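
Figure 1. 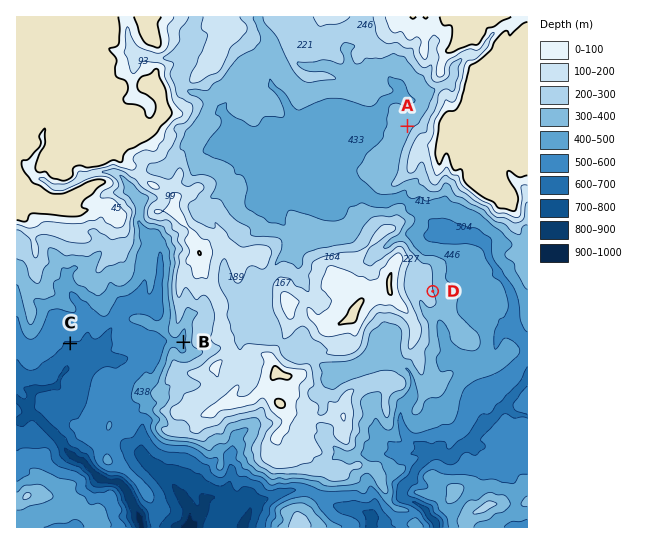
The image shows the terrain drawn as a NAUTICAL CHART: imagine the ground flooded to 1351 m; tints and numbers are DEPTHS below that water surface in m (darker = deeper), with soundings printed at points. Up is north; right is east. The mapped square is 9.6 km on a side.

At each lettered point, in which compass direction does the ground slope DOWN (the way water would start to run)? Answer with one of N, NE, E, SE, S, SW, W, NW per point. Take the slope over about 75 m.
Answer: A NW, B W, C S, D E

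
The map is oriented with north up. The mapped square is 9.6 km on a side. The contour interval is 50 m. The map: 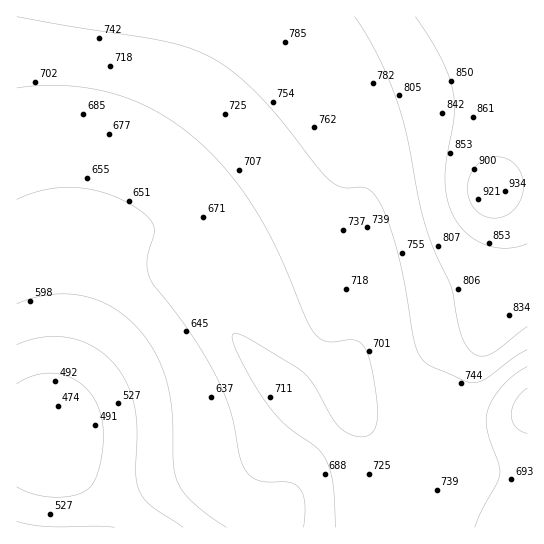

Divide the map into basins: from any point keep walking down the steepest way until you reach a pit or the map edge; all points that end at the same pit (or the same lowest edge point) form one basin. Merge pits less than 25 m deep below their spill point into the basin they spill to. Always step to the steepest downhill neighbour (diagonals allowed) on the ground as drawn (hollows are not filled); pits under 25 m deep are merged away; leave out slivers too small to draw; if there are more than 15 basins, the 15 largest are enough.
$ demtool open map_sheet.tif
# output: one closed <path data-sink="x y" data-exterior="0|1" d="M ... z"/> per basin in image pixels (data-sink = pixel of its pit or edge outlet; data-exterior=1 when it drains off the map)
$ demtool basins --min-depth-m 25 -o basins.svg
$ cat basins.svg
<path data-sink="51 441" data-exterior="0" d="M527 16l-511 1 1 511 422-1 22-69 7-68 5-25 26-68 6-31 0-32-12-44 16-5 19-2z"/><path data-sink="527 410" data-exterior="1" d="M527 184l-18 1-16 5 12 44 0 32-6 31-26 68-5 25-7 68-22 65 0 5 89-1z"/>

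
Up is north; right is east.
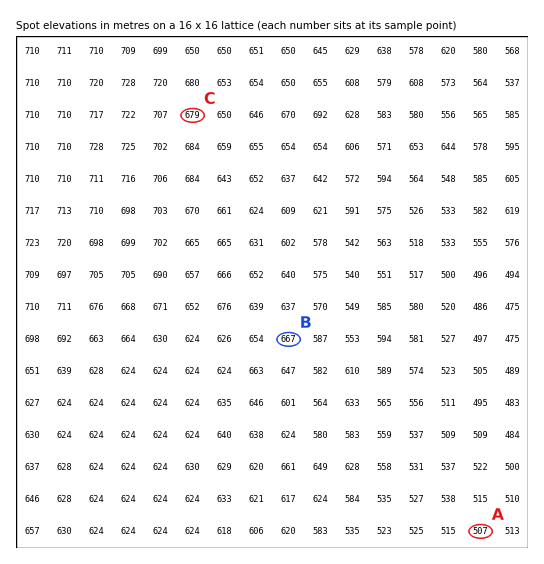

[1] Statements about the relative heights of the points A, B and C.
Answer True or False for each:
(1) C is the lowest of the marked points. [False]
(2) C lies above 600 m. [True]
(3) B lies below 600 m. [False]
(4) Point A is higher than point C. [False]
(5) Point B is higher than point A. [True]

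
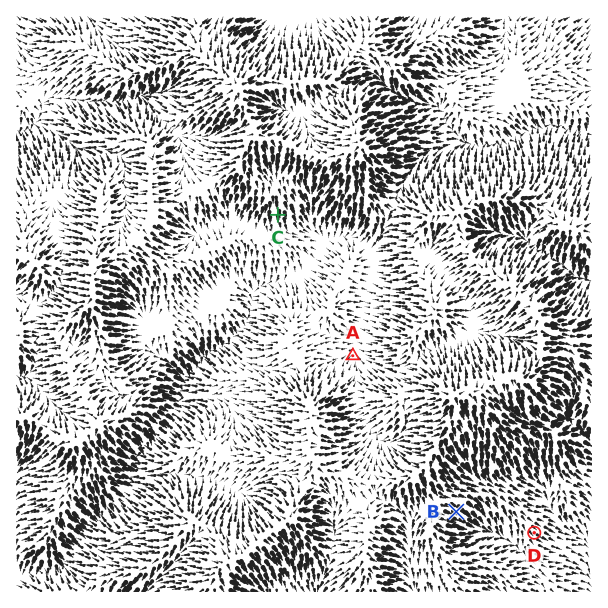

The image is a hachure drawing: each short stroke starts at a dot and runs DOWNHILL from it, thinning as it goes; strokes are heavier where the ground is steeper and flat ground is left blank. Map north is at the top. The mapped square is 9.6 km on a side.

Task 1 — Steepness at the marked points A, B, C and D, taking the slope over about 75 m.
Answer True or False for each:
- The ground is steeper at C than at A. True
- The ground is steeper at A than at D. False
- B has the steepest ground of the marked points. True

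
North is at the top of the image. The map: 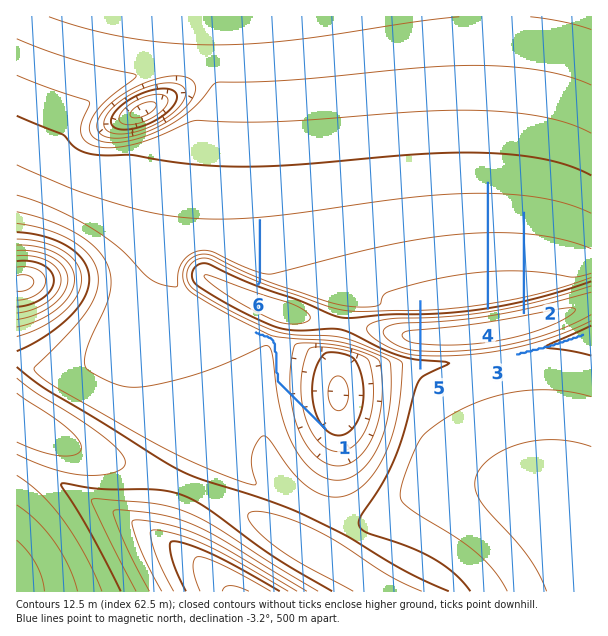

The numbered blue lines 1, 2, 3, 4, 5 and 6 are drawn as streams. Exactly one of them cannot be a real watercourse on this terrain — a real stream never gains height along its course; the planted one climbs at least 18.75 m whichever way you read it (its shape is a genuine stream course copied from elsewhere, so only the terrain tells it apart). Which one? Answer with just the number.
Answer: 5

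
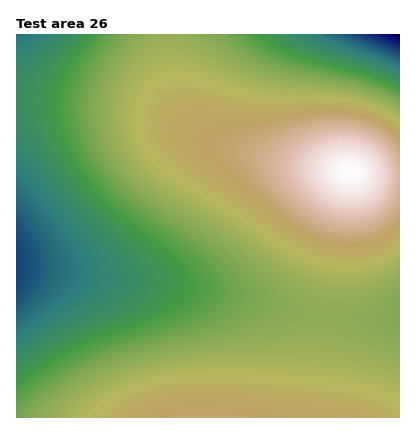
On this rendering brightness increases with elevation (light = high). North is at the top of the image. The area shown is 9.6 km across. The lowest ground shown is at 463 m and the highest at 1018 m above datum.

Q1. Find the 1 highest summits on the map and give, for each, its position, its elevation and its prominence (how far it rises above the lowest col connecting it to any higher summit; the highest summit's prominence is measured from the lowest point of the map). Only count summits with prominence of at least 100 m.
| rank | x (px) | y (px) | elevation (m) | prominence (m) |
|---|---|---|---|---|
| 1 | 350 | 172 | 1018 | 555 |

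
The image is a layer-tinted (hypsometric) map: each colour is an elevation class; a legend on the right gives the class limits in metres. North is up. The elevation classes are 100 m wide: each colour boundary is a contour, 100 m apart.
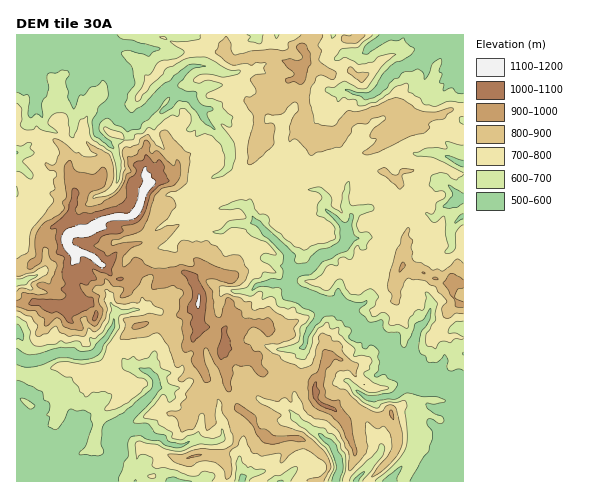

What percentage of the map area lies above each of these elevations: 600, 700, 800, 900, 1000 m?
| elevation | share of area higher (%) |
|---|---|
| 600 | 82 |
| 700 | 64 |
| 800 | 32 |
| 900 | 12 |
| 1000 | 4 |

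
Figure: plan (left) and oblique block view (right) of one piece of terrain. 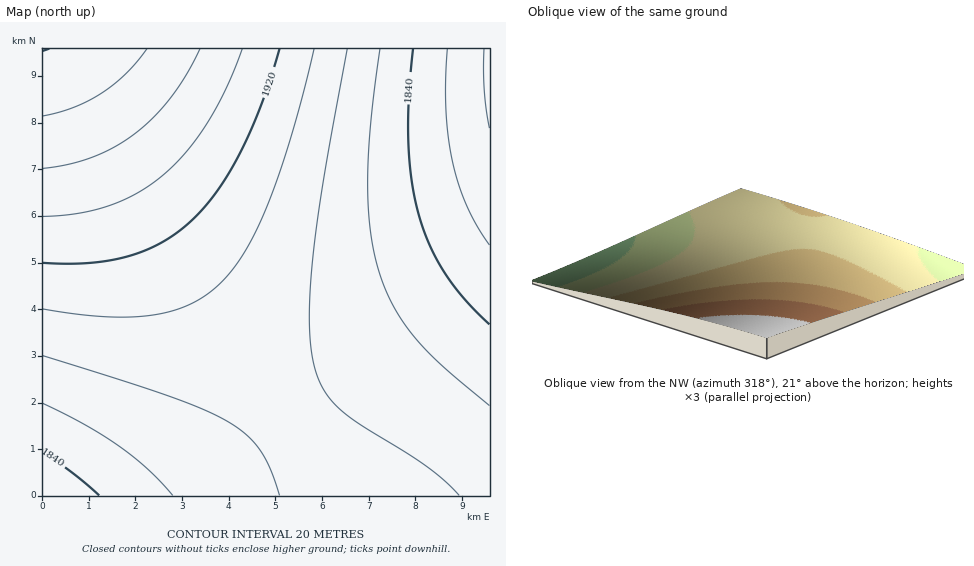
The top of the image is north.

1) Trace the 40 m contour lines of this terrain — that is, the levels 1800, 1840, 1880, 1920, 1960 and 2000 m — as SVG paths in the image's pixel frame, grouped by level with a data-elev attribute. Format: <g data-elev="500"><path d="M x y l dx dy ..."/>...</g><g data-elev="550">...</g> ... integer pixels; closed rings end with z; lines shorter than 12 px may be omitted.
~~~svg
<g data-elev="1800"><path d="M489 128l-5-37 0-42"/></g><g data-elev="1840"><path d="M43 452l30 21 26 22"/><path d="M489 324l-25-26-19-25-16-28-10-31-7-34-4-38 1-43 4-50"/></g><g data-elev="1880"><path d="M459 495l-15-15-18-14-66-42-20-15-16-19-10-24-3-21-2-25 4-64 11-80 23-127"/><path d="M43 356l126 40 35 14 24 12 18 13 14 15 10 19 10 26"/></g><g data-elev="1920"><path d="M43 263l45 0 39-6 17-6 16-8 16-9 14-12 26-29 23-38 22-49 19-57"/></g><g data-elev="1960"><path d="M43 168l25-4 25-7 22-10 20-13 18-17 18-20 16-23 13-25"/></g>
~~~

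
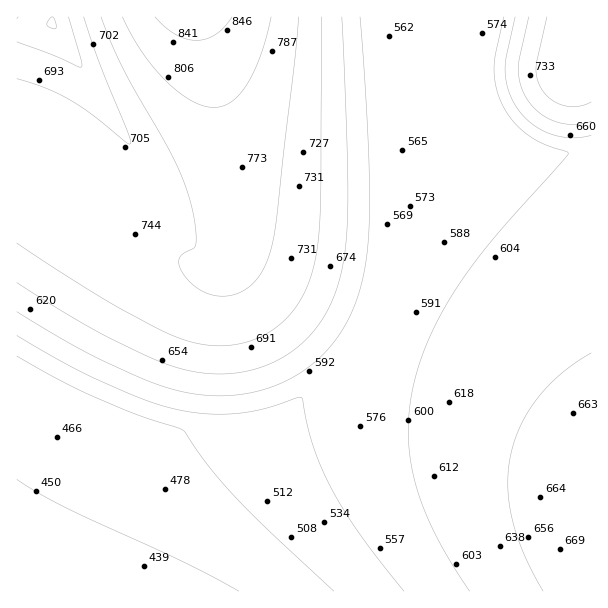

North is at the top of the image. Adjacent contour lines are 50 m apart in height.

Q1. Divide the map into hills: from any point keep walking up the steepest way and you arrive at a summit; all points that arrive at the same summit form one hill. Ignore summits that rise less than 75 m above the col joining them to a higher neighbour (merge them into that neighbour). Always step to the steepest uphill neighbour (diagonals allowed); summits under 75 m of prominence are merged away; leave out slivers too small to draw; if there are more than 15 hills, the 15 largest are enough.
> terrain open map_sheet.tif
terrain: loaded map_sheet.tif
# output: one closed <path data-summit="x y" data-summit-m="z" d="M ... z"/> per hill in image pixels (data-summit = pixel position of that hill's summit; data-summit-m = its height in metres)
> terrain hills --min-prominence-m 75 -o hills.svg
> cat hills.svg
<path data-summit="192 17" data-summit-m="869" d="M387 16l-371 1 1 575 99 0 4-17 13-38 13-25 16-21 27-28 23-17 69-32 28-20 27-26 18-26 12-24 8-25 11-56 3-87-6-109 6-18z"/><path data-summit="591 522" data-summit-m="683" d="M398 92l-13 1 3 89-6 78-14 51-14 31-18 26-27 26-28 20-69 32-23 17-27 28-16 21-13 25-13 38-3 17 475-1 0-438-37 1-13-3-21-9-21-14-41-19-36-12z"/><path data-summit="573 68" data-summit-m="793" d="M591 16l-202 0-7 25 3 51 38 5 36 12 41 19 21 14 21 9 13 3 36-2z"/>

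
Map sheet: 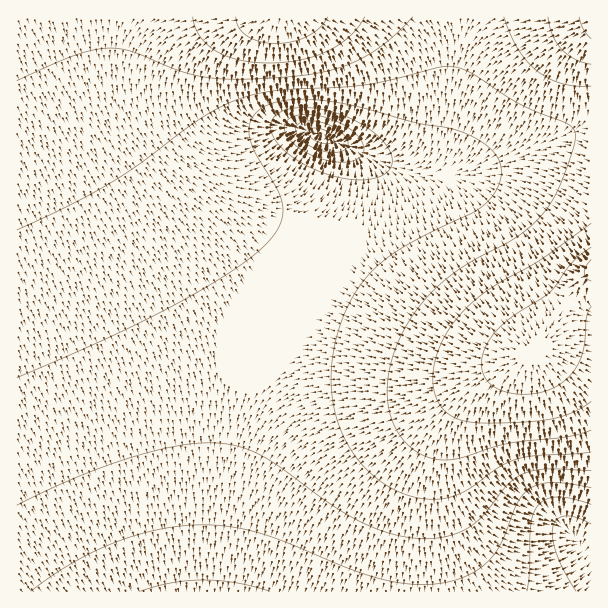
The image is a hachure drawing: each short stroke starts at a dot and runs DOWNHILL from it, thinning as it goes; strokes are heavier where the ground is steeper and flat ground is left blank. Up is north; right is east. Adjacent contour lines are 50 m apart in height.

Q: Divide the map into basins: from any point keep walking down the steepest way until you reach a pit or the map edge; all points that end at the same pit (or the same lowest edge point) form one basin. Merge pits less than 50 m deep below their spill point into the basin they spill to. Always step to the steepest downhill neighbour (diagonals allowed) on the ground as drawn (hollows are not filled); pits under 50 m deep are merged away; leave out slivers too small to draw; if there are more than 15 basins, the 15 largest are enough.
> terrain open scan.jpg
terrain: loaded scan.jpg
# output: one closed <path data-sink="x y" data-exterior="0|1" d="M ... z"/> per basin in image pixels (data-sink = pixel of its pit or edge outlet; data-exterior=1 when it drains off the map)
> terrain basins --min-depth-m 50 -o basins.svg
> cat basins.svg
<path data-sink="204 591" data-exterior="1" d="M233 16l-217 1 1 575 405 0 2-88 4-33 11-36 18-30 19-19 24-16 26-13-32 1-14-3-28-11-29-14-51-34-67-48-95-58-38-32-20-26-10-24-3-13 0-23 3-12 9-16 11-12 17-8 18-5z"/><path data-sink="320 135" data-exterior="0" d="M591 16l-357 0-37 3-18 5-12 6-16 14-9 16-3 12 0 23 6 22 13 24 22 25 30 24 95 58 67 48 65 41 43 18 14 3 27 0 10-3 7-5 33-54 21-23z"/><path data-sink="587 551" data-exterior="0" d="M591 274l-20 22-33 54-55 30-26 25-11 15-12 27-8 44-4 36 1 65 169-1z"/>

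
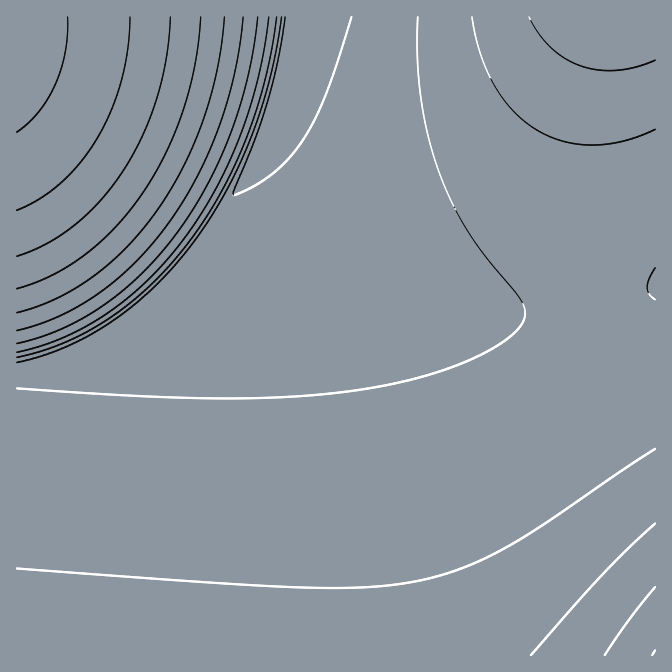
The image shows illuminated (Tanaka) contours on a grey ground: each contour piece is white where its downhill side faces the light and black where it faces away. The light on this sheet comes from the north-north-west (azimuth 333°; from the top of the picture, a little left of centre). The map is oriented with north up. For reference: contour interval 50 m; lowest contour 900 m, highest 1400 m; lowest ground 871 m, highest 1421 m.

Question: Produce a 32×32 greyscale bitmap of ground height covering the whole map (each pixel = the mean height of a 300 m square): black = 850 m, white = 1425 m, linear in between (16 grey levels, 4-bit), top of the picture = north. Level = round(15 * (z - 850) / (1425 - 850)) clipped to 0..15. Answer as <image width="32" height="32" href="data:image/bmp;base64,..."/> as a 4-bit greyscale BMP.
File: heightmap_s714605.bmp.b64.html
<image width="32" height="32" href="data:image/bmp;base64,Qk12AgAAAAAAAHYAAAAoAAAAIAAAACAAAAABAAQAAAAAAAACAAATCwAAEwsAABAAAAAAAAAAAAAAABEREQAiIiIAMzMzAERERABVVVUAZmZmAHd3dwCIiIgAmZmZAKqqqgC7u7sAzMzMAN3d3QDu7u4A////AERERERERERERERFVVVWZndEREREREREREREREVVVWZ3RERERERERERERERERVVWZ0RERERERERERERERERVVWZERERERERERERERERERVVWRERERERERERERERERERVVUREREREQzMzMzNERERERVUzMzMzMzMzMzMzMzNERERFMzMzMzMzMzMzMzMzM0RERDMzMzMzMzMzMzMzMzMzREQzMzMzMzMzMzMzMzMzMzNEMzMzMzMzMzMzMzMzMzMzNDMzMzMzMzMzMzMzMzMzMzMzMzMzMzMzMzMzMzMzMzMzMiIiIiIiIiIiMzMzMzMzM2UyIiIiIiIiIiIjMzMzMzOHdTIiIiIiIiIiIjMzMzMzmYdkIiIiIiIiIiIjMzMzM6qph0IiIiIiIiIiIzMzMzO7qph0IiIiIiIiIjMzMzMzzLuph0IiIiIiIiIzMzMzM9zLuphjEiIiIiIiMzMzMzPdzLupdSESIiIiIzMzMzMz3dzLqYcxESIiIiMzMzMzM+7dzLqXUhESIiIjMzNEREPu7dy7qGMREiIiMzM0RERE7u3cy6l1EREiIjMzRERERP7u3cuphiERIiIzNEREVVT+7t3MuoYxESIiMzREVVVV/+7tzLqXQRESIjNERVVVVf/u7dy6l1EREiIzREVVZmb/7u3cupdRERIiM0RVVmZm"/>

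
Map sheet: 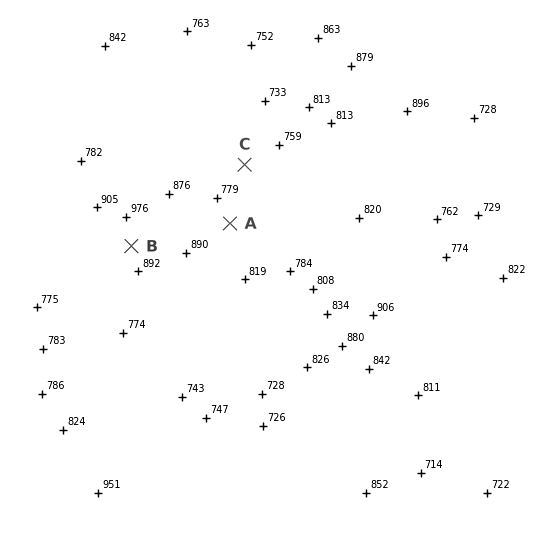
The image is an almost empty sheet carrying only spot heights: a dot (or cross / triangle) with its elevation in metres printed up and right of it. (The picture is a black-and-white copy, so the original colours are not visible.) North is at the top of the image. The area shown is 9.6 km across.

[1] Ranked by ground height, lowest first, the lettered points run C A B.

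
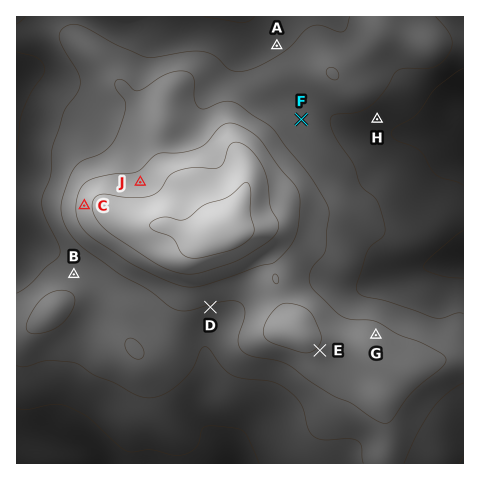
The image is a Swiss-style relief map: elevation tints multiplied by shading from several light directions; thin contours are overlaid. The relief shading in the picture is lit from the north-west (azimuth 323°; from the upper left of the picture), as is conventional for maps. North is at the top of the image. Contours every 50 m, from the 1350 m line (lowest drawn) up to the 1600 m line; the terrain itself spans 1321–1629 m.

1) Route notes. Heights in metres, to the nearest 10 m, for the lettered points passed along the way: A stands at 1390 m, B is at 1430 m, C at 1530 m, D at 1440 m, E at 1490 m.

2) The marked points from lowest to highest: H F G J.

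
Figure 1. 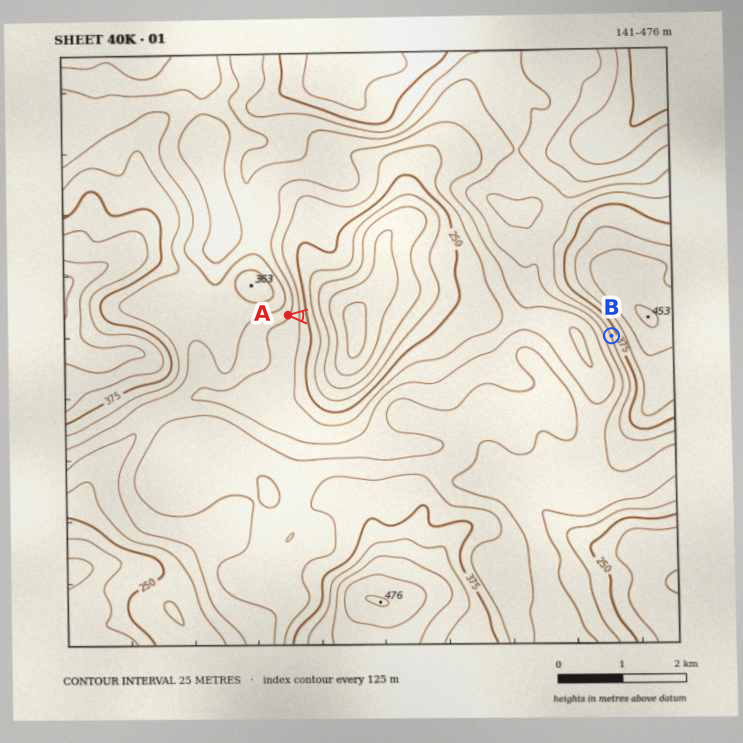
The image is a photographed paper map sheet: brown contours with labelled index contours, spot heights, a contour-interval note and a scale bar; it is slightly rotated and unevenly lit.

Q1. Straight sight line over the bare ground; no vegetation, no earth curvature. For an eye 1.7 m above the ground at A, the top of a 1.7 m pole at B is in view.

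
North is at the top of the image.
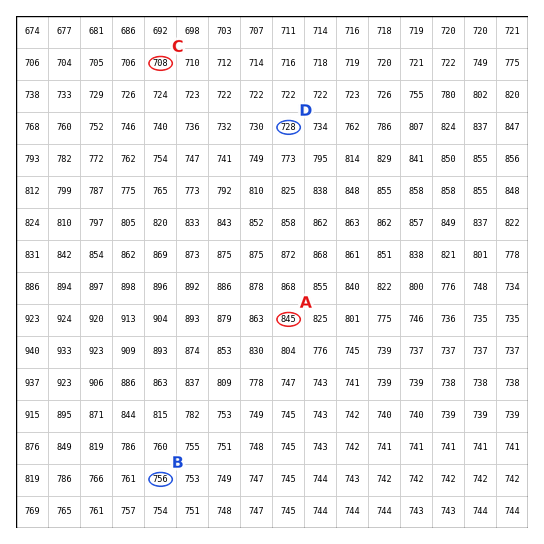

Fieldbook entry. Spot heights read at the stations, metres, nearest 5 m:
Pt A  845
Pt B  755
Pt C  710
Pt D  730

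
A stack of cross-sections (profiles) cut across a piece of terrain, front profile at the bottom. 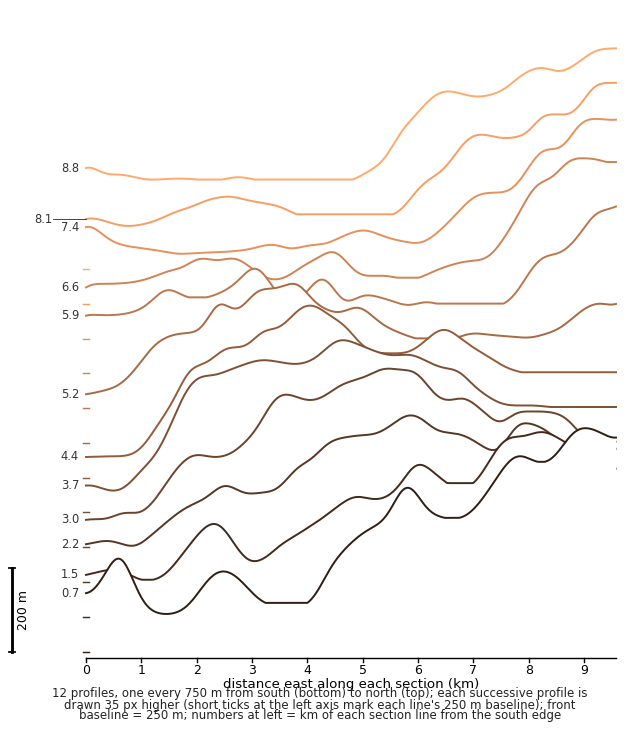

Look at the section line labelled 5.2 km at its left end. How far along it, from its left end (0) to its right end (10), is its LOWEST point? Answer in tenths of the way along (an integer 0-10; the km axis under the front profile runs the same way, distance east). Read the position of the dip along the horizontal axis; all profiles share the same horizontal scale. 0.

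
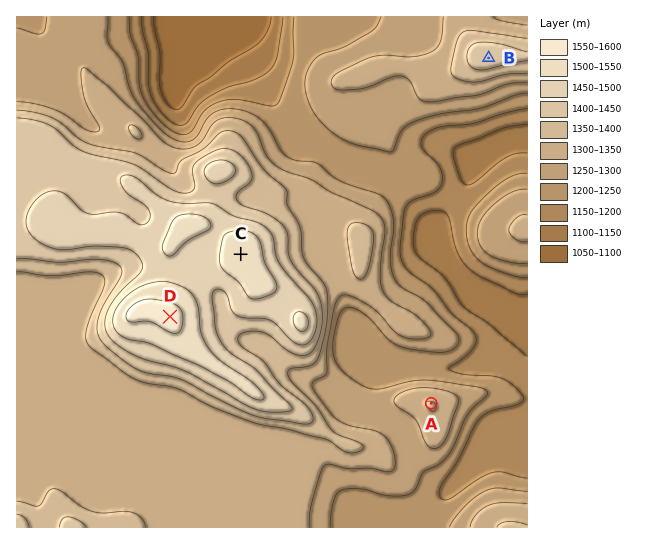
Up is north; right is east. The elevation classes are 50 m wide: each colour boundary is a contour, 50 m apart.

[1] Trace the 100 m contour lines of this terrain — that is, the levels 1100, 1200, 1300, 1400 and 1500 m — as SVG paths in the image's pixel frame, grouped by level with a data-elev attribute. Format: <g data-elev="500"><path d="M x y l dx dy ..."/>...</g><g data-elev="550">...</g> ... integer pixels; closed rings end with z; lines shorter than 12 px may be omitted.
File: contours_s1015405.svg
<g data-elev="1100"><path d="M271 17l-4 14-8 11-30 20-18 15-14 8-15 22-5 3-4-1-6-5-6-14-2-11 1-26-5-23-2-13"/></g><g data-elev="1200"><path d="M527 478l-24-6-9 0-15 7-29 20-7 1-3-3-1-6 2-5 17-25 15-32 6-10 12-8 27-7 5-3 1-3-10-12-12-8-11-2-29-2-14-5 15-11 9-8 4-8-1-7-5-6-19-16-18-24-26-19-5-9-2-11 3-35 3-9 7-6 23-9 4-4 2-5 0-8-3-7-17-20-1-6 3-6 6-4 9-4 34-3 30-11 24-4"/><path d="M527 173l-8 1-9 3-20 15-19 21-4 8-1 9 1 9 3 10 11 13 9 5 17 7 12 3 8 0"/><path d="M294 17l-1 42-15 44-7 3-33-6-9 0-10 2-13 7-15 22-8 4-9-3-10-7-12-14-9-13-4-15-1-26-7-22-2-18"/></g><g data-elev="1300"><path d="M309 527l0-12 3-13 9-30 4-7 5-1 20 5 20-1 17 4 6-2 2-5-3-16-7-13-10-5-25-5-12-6-9-9-17-24 1-5 12-6 2-3 0-28 7-36 3-10 4-3 5-1 19 8 13 10 16 18 9 6 8 2 11 0 7-2 2-3-3-7-9-9-28-17-9-11-2-8 0-12 5-40-4-12-8-7-42-19-20-12-24-8-10-6-11-11-12-26-6-6-7-4-14-1-10 3-6 5-9 15-9 6-11 2-12-3-9-7-19-21-33-31-24-19-3 1-1 4 2 21 5 13 11 19 1 3-2 2-5 1-7-2-21-15-14-7-17-4-17-2"/><path d="M527 504l-25-1-13 2-12 9-5 7-2 6"/><path d="M430 447l4 2 4-1 8-9 12-34 0-7-8-6-19-4-16 0-14 5-6 5 0 5 20 16 10 22z"/><path d="M527 215l-5 0-5 3-6 7-2 5 1 4 6 5 6 3 5-1"/><path d="M527 25l-26-4-8-4"/><path d="M443 17l-2 24-3 5-5 5-19 6-31-2-14 3-33 16-4 5 0 7 7 4 22-1 10-3 20-9 11-1 8 5 9 18 4 2 7 1 47-7 29-11 21-2"/></g><g data-elev="1400"><path d="M29 527l-4-9-8-4"/><path d="M86 527l-7-6-12-4-5 3-3 7"/><path d="M17 259l44 3 37-3 18 4 5 4 1 7-20 35-5 18 1 7 3 6 13 13 25 17 10 3 21 3 11 3 51 27 22 10 49 8 7-1 3-2-1-7-5-8-26-21-18-24-20-13-5-7 1-6 4-2 8-2 10 1 9 4 21 17 8 2 7 0 6-4 5-7 4-14 1-12-1-15-4-10-21-24-6-10-2-8 0-16-4-8-13-11-9-4-18-6-7-7 0-6 12-10 3-5-2-9-8-12-8-6-9-3-8 2-12 6-9 6-3 5 2 18-1 4-5 4-8 0-11-5-36-23-41-10-12-5-10-6-14-14-8-5-15-5-17-2"/><path d="M527 52l-26-8-20-2-10 4-3 4-1 7 3 9 9 4 48-10"/></g><g data-elev="1500"><path d="M256 399l6 1 2-2-5-9-10-10-30-19-12-14-6-15-4-28-4-8-6-5-20-8-16 1-18 8-15 15-4 8-1 8 2 8 6 5 8 4 21 5 49 21 30 16 19 14z"/><path d="M301 331l2 0 4-2 1-8-3-7-7-2-4 3-1 6 3 6z"/><path d="M250 298l8 1 14-5 4-4 0-7-11-20-4-20-4-6-5-4-6-2-16 1-5 3-3 4-3 18 1 8 5 6 14 12z"/><path d="M167 255l6 0 15-14 21-11 2-4-2-5-6-4-10-3-11 1-7 3-4 5-8 22 0 6z"/></g>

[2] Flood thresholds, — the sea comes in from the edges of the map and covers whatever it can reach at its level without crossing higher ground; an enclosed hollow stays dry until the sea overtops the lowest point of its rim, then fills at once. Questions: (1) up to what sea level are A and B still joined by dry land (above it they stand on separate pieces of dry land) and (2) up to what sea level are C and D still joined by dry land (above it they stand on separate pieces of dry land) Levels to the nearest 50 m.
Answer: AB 1250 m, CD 1500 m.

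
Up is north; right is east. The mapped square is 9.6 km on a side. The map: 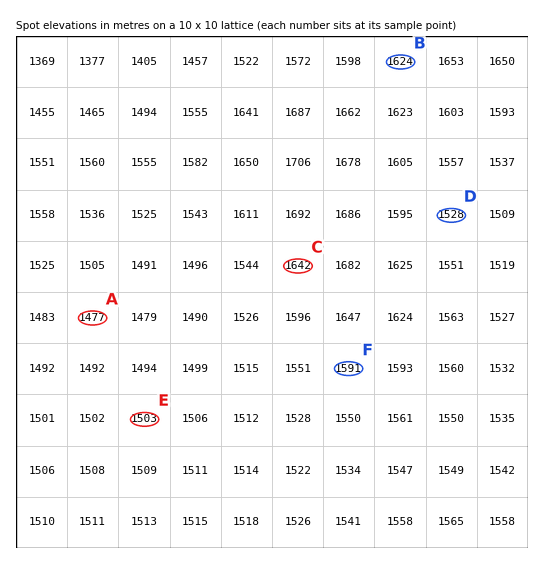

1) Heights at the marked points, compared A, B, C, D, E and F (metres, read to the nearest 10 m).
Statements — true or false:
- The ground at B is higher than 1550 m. true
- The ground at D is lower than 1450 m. false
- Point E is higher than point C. false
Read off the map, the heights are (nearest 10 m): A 1480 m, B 1620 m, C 1640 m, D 1530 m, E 1500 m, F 1590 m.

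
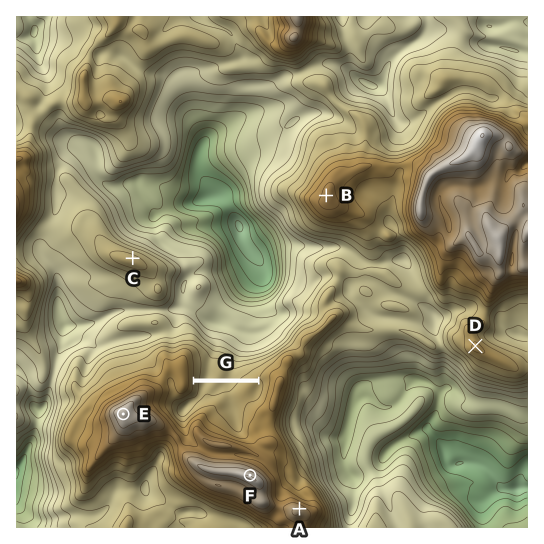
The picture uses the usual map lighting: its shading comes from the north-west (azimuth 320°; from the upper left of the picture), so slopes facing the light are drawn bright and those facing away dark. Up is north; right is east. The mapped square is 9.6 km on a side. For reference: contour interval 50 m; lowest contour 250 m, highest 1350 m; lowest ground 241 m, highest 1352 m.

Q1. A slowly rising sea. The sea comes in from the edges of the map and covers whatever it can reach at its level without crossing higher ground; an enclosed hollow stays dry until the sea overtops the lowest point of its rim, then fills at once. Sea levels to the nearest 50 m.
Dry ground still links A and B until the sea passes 800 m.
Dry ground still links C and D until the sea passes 750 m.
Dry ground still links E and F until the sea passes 1100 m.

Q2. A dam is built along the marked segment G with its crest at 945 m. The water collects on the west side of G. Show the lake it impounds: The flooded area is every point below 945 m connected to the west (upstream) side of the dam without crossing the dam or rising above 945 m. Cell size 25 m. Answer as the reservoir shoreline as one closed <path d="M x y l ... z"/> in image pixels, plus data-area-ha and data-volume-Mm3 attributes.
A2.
<path d="M261 383l-67 0-1 6-6 7-14 6-1 8 1 4 8 7 4 0 14-13 16-4 4 7 12 15 3 3 5 2 2-2 0-6 2-1 0-13 1-4 3-5 8 0 5-5 3-9-2-3z" data-area-ha="82" data-volume-Mm3="24.94"/>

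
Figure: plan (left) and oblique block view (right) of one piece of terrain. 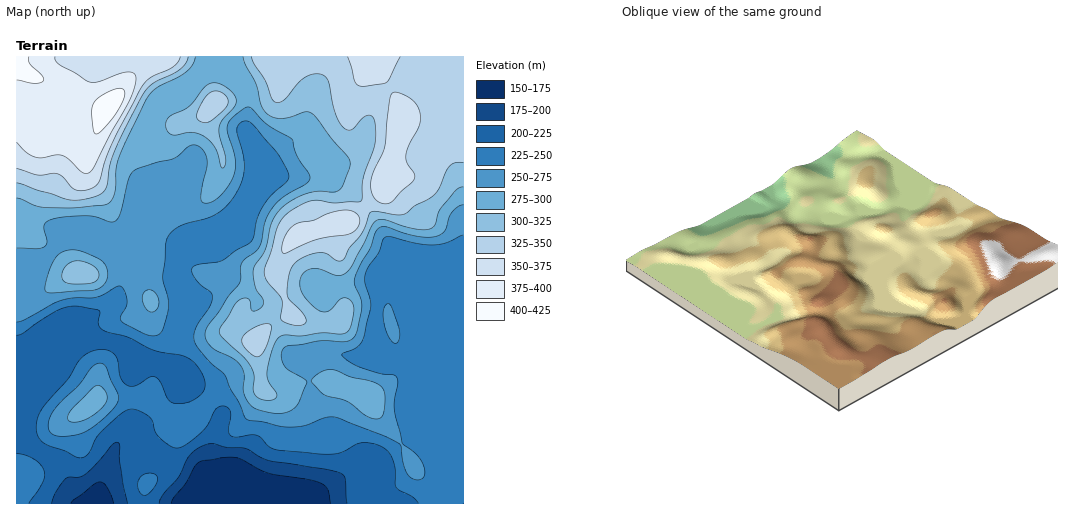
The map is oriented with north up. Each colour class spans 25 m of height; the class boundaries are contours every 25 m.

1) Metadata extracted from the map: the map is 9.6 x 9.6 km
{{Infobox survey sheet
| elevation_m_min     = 160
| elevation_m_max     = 420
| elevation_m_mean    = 275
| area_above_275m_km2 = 40.4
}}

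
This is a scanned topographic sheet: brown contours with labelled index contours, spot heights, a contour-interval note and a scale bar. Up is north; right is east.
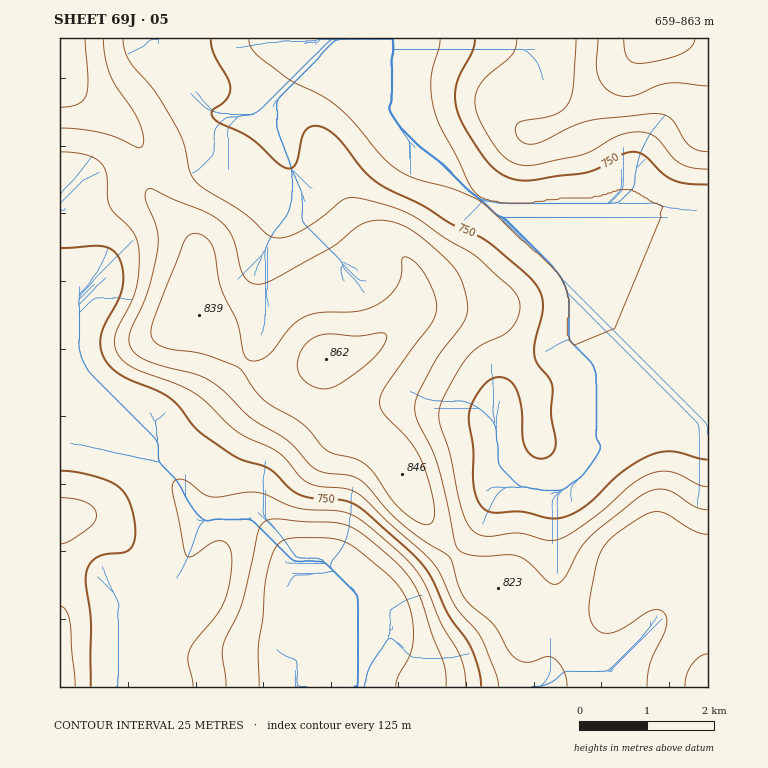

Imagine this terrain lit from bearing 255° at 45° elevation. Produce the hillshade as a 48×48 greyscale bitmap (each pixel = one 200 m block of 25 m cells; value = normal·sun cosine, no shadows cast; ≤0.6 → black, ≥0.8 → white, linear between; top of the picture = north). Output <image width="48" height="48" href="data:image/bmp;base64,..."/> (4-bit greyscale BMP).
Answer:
<image width="48" height="48" href="data:image/bmp;base64,Qk32BAAAAAAAAHYAAAAoAAAAMAAAADAAAAABAAQAAAAAAIAEAAATCwAAEwsAABAAAAAAAAAAAAAAABEREQAiIiIAMzMzAERERABVVVUAZmZmAHd3dwCIiIgAmZmZAKqqqgC7u7sAzMzMAN3d3QDu7u4A////AEM2iYd2ZVVmeIiImamavd3LmJqpmZqqmUNGiYd2ZVVmeIiIiaqqze7KmJqpmJmqmURGiIh2ZVZnd4iIiZq7zu7KiJqpmImqmVRGiJiHZVZnd4iIiJrN7u3KiJqpiImamVRGiJmHZVVnd3iIiJve/ty5iJqqmIiZmVRGiImIdkRXeHeIiJvv/9uod4qqmHiZmVRWiIiIhkNGeIeIiaz//8qYd4mqmIiJmFVXiHeIh1NFeIiIib3//rmHZom7qIiIiGZoiHd4h1M1eIiJm8//7Jh2Zom7qYiId2Z4h3Z4iGQ0aIiavO/+yXd2Zoq7qZiHd3d4h2Z3iHVFeJmrzv/8hmZ3Zom7qZh3d3d3ZmZ3iHVWiZms7//ZU0Z3Znmqqph2Znd2ZmZ3iHZ4qqq8//6mIkZ3Zniaqph2VXdmVWZ4iIiKu6qs//yEETZ3d3iauqh1VXdmVWd4mYibzLqs7tpiEUZ4iIiaqql1VXZmZneImZmrzcur3bhCEkaImIiJqqh1VXdnd4iJmqqrzcuqu5YxI1aJmXd4mZh2Znd3iImZqqqrzcqqqXUyNFeJqHZniZiHZoiIiImqq7u7zLqZmGQzNWeJmGVniIiHd4iIiIq7u7u7uqmYhlQ0RWeJmGVniIiIiIiIiJu7u8y7qpmIdlVEVWeJmGVoiIiIiIiImrvLvMu6qpmHdmZVVWeJmGZniIiIiIiau8y7u7uqqqmHdmZlVWeJh2ZniIiIiIms3Mu6qqmZqqmHdmZmVWeIh2ZniIiIiInN7cqpqYeJqqh3d2VmZmeIdmZ4iIiIiIrN7bqZmHZ5qph3d2ZWZmd3ZVeIiIiIiIm93LqZh2Z4mph3iHZmZnd2VVeIiIiIiIms3cqYh2Z4mYd3iIdmVmd2VFaIiIiIiIibzduodlZ4iId3iZh2VWdmREaIiIiIiIiazdyodlZ4iId4ial2VWZlRFeIiIiIiIiazdypdUV4mId4mql2VVVURGiIiIiIiJmazdy5dUVoiYiJmqhlRFRERniIiIiIiIiavMy5dURniZmZqYdTNERFaIiIiIiIiIiZq8upZURniJmZmHUzNFVWiIiIiIiIiImaq7qXVEVneJmZh1QzRWZ4iIiIiIiIiImau6l2VVZ3eImYdkREVneIiIiIiIiJiIiaupdlVnd3eJmXZURWd4mZmIiIiImpmYmquoZlZ4h3eJmGVFVniJq6mImIiJq6qpmquYZmZ4h2eal1RVZ4mrzLmIiHeJvLupmqqXZVZ4dmiahkRWeJm83bmIiHd5vMupmqmHZVZ3dniZdUVniJrN3LmIiHd5vMupmZh2VFZ3d4iYZVZ4iavNy5iIiIiJq7qpiHdlVVd3d4iHZWd4mazcuoiIiZmZmamXdmZVVXiHd3d3ZneImrzMqYeJmqqYiJmWZVVVVnh3Znd3Z3iImru7qYeJq7uYiJmWVERWd4d2Zmd3eIiImau6qYiJvMupiImVUzRXiHdmZnd3iIiImaqqqZiKvMupmIiFUzRniHZlZnd4iIiImZqqqpmavMu6mHeA=="/>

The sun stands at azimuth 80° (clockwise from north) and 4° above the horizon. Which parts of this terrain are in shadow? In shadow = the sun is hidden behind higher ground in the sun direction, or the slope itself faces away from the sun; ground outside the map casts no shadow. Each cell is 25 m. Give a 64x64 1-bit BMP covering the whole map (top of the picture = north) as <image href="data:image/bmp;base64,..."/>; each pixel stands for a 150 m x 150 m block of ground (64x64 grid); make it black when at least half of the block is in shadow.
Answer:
<image width="64" height="64" href="data:image/bmp;base64,Qk0+AgAAAAAAAD4AAAAoAAAAQAAAAEAAAAABAAEAAAAAAAACAAATCwAAEwsAAAIAAAAAAAAA////AAAAAAAAAAAAf/AAAAAAAAH/8AAAAAAAA//wAAAAAAAD//AAAAAAAAf/4AAAAAAAD//gAAAAAAAf/8AAAAAAAD//wAAAAAAAP/+AAAAAAAA//4AAAAAAAH//AAAAAAAA//4AAAAAAAP//AAAAAAAB//4AAAAAAAH//AAAAAAAAf/8AAAAAAAB//gAAAAAAAH/8AAAAAAAAP/wAAAAAAADz+AAAAAAAAfj4AAAAAAAB+HAAAAAAAAH4AAAAAAAAAfgAAAAAAAAAcAAAAAAAAAAAAAAAAAAAAAAAAAAAAAAcAAAAAAAAABwAAAAAAAAAAAAAAAAAAfwAAAAAAAAH+AAAAAAAAA/wAAAAAAAAD/AAAAAAAAAP8AAAAAAAAA/4AAAAAAAAB/gAAAAAAAAH/AAAAAAAAAP8AAAAAAAAA/wAAAAAAAAD/gAAAAAAAAH+AAAAAAAAAP4AAAAAAAAAfgAAAAAAAAA8AAAAAAAAAAAAAAAAAAAAAAAAAAAAAAAAAAAAAAAAAAAAAAAAAAAAAAAAAAAAAAAAAAAAAAAAAAAAAAAfAAMAAAAAAH8AB4AAAAAAfwADgAAAAAD+AAAAAAAAAP4AAAAAAAAB/AAAAAAAAAD4AAAAAAAAAPgAAAAAAAAAMAAAAAAAAAAAA4AAAAAAAAAHgAAAAAAAAAeAAAAAAAAAA4AA=="/>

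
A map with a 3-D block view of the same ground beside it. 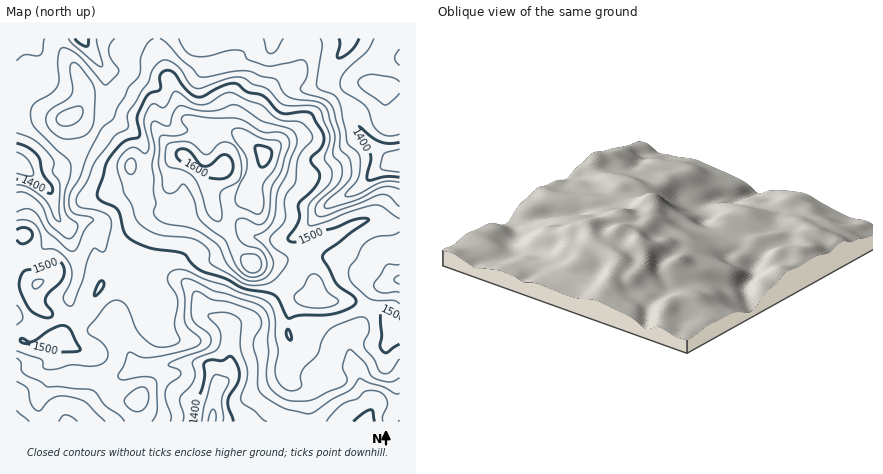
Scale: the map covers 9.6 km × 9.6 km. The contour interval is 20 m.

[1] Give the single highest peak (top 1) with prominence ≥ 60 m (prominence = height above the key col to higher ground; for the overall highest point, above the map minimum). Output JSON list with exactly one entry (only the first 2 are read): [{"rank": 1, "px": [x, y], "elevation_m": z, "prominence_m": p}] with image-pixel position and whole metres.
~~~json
[{"rank": 1, "px": [224, 166], "elevation_m": 1618, "prominence_m": 262}]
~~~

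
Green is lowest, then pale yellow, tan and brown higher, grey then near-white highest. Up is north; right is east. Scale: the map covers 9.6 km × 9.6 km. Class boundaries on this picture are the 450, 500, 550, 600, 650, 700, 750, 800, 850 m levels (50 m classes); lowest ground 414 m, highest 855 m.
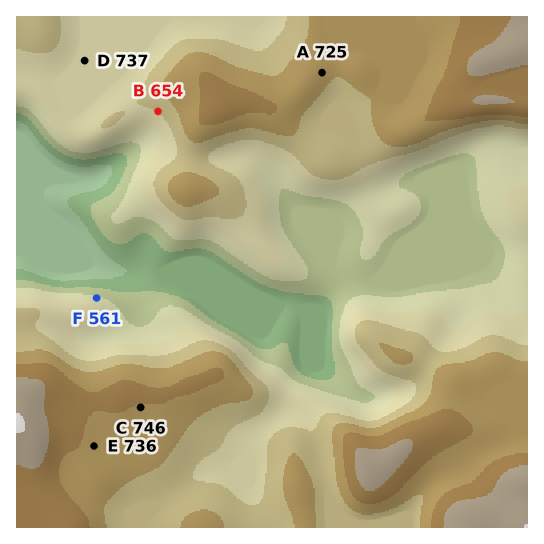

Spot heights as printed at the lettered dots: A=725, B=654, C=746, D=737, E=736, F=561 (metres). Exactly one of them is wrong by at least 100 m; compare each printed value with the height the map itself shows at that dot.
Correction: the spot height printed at D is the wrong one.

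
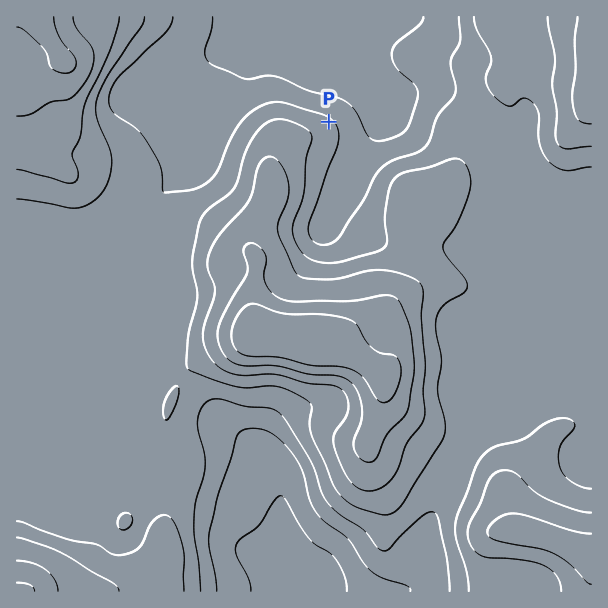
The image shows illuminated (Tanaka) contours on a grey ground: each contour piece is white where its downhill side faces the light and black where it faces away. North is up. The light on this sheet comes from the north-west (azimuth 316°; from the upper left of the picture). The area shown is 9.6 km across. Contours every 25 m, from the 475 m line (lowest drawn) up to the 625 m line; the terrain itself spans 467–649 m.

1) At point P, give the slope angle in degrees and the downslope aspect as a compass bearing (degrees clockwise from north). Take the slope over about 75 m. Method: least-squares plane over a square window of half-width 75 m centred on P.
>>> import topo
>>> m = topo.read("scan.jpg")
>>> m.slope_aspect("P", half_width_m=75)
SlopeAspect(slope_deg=4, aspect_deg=41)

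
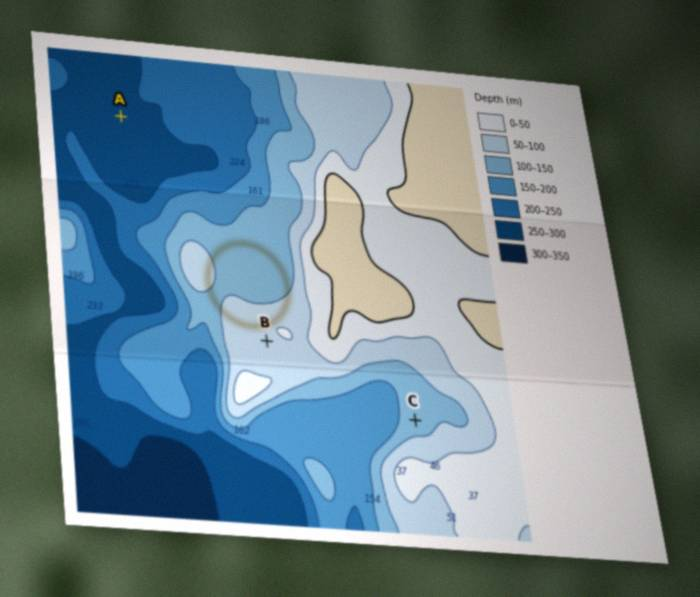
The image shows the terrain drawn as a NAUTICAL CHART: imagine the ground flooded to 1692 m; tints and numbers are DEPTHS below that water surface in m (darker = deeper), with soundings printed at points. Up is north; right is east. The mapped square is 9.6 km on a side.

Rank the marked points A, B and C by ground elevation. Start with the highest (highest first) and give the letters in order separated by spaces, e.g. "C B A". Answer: B C A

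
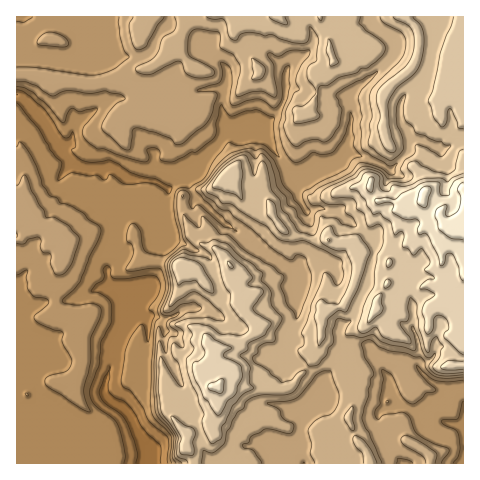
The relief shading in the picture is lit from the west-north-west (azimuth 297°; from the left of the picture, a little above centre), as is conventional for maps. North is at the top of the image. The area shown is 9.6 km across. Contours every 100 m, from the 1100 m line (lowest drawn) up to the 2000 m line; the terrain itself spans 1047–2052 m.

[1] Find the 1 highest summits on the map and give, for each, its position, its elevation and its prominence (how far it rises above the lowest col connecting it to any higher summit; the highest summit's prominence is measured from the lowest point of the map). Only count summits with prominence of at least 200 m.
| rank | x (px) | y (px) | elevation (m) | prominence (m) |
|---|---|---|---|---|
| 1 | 217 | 388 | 1915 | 321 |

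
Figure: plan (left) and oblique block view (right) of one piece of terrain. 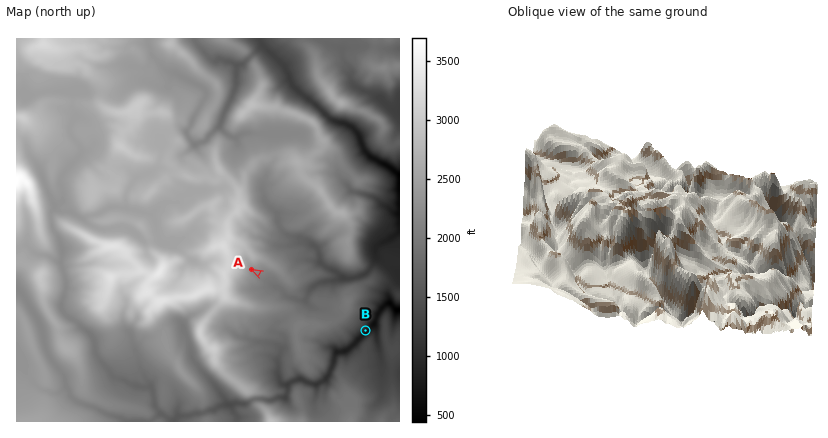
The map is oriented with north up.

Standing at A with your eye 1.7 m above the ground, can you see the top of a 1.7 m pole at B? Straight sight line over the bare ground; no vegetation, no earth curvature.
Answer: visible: false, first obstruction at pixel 278 284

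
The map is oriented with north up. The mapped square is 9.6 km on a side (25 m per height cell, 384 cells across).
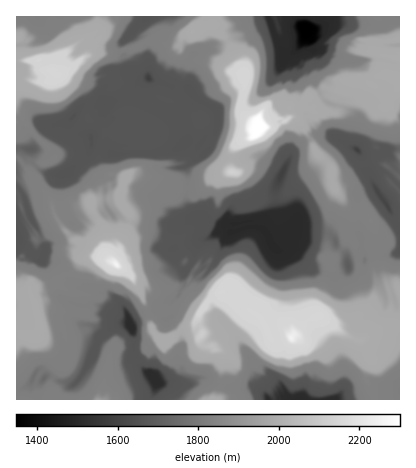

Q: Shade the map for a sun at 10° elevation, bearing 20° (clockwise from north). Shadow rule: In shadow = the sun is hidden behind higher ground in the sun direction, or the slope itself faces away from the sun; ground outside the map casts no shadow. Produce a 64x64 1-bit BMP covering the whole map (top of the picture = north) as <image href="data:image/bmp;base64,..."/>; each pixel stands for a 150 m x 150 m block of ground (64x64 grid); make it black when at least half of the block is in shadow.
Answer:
<image width="64" height="64" href="data:image/bmp;base64,Qk0+AgAAAAAAAD4AAAAoAAAAQAAAAEAAAAABAAEAAAAAAAACAAATCwAAEwsAAAIAAAAAAAAA////AAAAAAAAAA/4D///8AAAH//////4AMAf//////zj4B///////PxgH//////++Dgf/8f//8f4PB//h///gfwcH//P//8A/B4//5/MfAAAHz8+P44+AAA//hx/BB4AAD/+BP4ADAAAf/wE/AAAAAB/+AH4AAAAAH/4AfAAAAAAf/wA4AAAAAA/+AAAAAAAAH/4AAAAAAAA//AAAAAABAD/8AAAAAAAAP/gAAAAAAAA/8AAAABhAAn/gBAAAGGAPcgAA8AHYwA9gAADwB/DAj3AAA/gH+cAf4ABD/gf5AB5gAAP/x/8AHkwAN////wA8jgA////+ADwOOD////8AOAxwH////4C4DGAf////gbgAAAP/7/8BOAAAAP///gNwAAQAf//8ArEAJABP//wMY4AAAA///B2nwAAYA//4P2DAAACH//h//AAAAMf/8H/+AAAA9//g//4AAAD9/+f//4AAAfz/7/+/wAAB/J///7/gAAH+gx////AAAf4BH///+AAB/gAD+D/8AAH+AADwP/wAe/4AA4A//gB//gAAAD//gH/+AAAAPn/A//4AAAA4F////AAAADwf//+sAAAAOA///+AAAHgQB///wAAA+AAAD9/gAAB4AAABj/AABQAgAFAD+ABwAEAAEABwBHgAAAAIAAAEeCAAAAgAAAj4oAAAAAAACGCgA=="/>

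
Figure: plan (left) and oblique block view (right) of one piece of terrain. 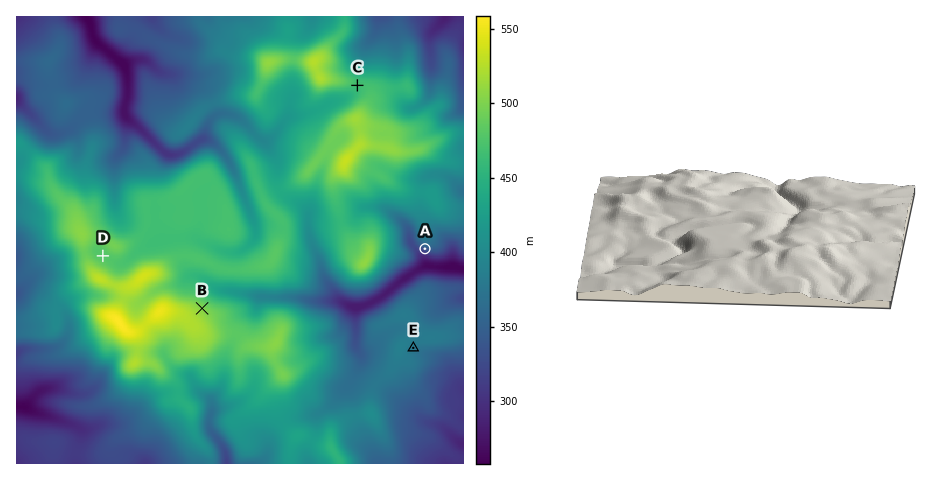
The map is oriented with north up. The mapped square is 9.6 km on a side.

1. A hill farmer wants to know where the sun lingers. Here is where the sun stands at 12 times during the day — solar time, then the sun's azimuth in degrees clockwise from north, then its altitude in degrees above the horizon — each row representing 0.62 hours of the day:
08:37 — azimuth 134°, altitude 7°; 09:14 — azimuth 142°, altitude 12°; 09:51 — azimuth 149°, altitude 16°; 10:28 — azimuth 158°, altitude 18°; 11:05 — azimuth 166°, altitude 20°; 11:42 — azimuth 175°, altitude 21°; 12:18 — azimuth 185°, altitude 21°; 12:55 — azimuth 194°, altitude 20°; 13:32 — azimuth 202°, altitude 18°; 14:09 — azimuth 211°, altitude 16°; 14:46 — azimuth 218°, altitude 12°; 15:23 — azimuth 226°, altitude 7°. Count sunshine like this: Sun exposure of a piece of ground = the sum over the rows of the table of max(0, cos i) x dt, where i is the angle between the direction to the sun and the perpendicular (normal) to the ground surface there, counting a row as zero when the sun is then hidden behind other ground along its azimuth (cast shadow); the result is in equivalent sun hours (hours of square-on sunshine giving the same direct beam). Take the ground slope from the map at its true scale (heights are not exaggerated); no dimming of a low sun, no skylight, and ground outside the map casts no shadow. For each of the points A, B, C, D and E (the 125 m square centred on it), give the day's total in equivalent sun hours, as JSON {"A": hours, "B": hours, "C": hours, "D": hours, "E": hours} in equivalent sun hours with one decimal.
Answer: {"A": 3.5, "B": 1.5, "C": 2.2, "D": 2.0, "E": 2.2}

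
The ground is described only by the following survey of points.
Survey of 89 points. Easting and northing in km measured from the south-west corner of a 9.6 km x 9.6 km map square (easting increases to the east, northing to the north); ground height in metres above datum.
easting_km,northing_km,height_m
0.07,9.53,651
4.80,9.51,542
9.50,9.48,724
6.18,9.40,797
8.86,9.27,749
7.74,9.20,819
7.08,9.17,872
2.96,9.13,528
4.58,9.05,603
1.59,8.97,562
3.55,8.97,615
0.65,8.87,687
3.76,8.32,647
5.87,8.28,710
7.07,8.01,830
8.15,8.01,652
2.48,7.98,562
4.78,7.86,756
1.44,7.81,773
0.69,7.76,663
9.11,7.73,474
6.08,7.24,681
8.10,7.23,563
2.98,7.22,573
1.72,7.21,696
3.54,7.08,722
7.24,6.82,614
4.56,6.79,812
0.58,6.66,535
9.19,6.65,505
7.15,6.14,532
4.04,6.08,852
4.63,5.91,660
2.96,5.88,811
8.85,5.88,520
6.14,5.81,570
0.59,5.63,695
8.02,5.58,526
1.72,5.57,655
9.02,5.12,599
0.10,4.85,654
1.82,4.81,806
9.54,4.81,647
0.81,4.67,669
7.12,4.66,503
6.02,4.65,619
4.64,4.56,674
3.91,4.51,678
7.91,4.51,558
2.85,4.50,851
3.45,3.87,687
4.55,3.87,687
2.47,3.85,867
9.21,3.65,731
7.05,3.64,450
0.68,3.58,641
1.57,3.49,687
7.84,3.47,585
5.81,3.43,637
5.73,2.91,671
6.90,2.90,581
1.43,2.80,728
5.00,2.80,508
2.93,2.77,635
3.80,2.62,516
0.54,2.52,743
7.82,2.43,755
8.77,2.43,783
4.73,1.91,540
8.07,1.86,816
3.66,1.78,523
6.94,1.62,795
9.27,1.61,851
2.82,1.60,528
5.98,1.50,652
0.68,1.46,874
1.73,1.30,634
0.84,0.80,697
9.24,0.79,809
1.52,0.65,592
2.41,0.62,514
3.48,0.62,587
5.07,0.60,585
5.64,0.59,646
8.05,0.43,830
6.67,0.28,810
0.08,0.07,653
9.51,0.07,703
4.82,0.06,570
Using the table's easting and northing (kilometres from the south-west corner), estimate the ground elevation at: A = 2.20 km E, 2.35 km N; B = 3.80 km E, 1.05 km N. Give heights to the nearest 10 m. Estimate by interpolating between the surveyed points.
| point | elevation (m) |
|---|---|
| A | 580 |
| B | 580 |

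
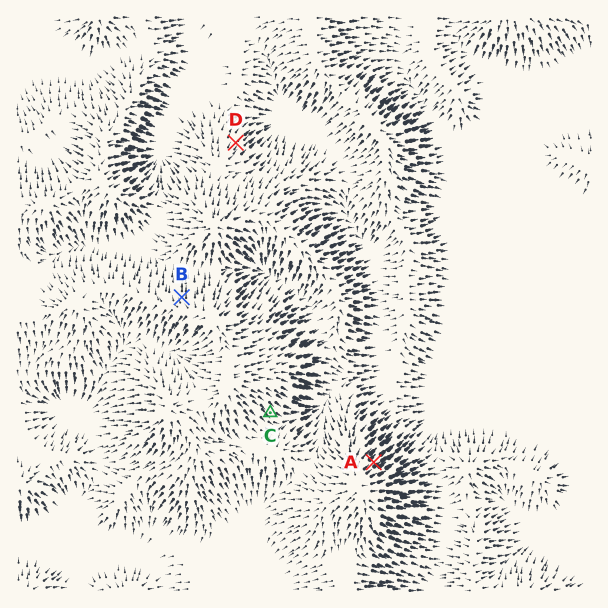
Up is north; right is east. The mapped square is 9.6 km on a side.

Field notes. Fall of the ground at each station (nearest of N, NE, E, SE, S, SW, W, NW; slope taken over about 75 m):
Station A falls NE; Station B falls N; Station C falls SE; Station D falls NE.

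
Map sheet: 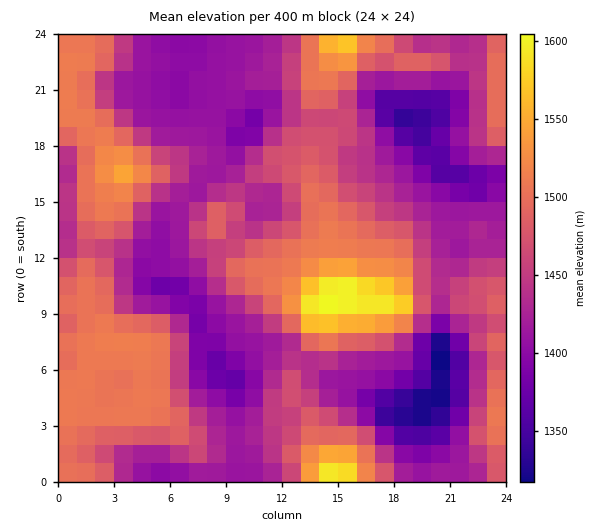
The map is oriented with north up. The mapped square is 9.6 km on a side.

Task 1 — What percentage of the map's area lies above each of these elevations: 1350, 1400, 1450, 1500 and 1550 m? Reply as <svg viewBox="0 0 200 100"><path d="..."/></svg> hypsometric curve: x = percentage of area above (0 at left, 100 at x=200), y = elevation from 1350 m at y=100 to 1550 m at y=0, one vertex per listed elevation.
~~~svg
<svg viewBox="0 0 200 100"><path d="M194 100l-21-25-76-25-51-25-39-25"/></svg>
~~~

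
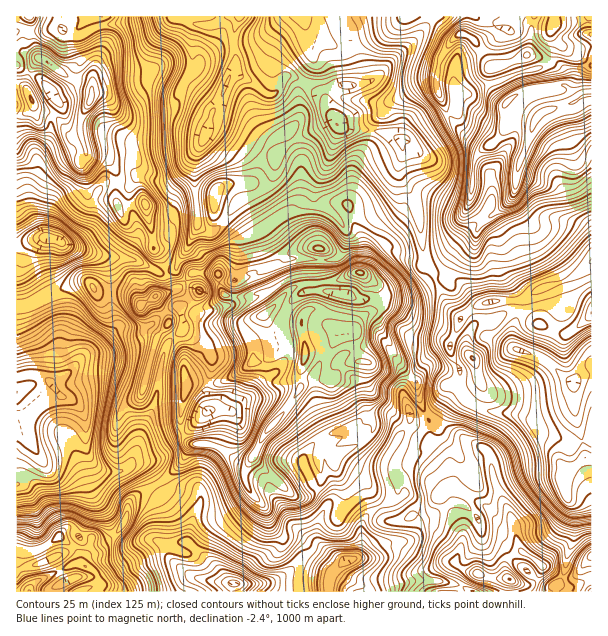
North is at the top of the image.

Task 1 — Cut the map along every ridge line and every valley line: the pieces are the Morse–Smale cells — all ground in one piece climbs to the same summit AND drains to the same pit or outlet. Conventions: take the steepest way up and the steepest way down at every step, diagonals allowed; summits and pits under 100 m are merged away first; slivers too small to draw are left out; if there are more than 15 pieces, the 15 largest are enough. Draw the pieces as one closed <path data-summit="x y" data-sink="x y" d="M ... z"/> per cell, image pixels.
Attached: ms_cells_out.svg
<path data-summit="305 354" data-sink="206 134" d="M339 16l-163 1 15 7 7 0-5 15 0 24-5 17 28 25-5 9-5 20-12 25 4 68-22 39 0 6 9 8 9-8 57 2 8 19 13 15 19-19 9-5 22-2-2-21 18-3 6-10 4-14-6-10 0-2 33-10 19-12 4-21 0-14 5-10-3-15-20-8-35-4-7-2-12-24 0-4 9-10 6-3 15 0 5-7 0-12-3-10z"/><path data-summit="305 354" data-sink="51 383" d="M210 272l-16 0-8 9 13 10-7 9-11 8 1 21-16 18-12 60-12 22-3 15-9 21 13-1 8 9 7 11 10-8 16-17 3-9 7-6-8-6-5-10 0-18 7-26 28 0 9-4 29-19 12-1 5-6 4-10 28-4 3 16-6 18 1 13-13 21-22 23-13 27 38 36 15 2 14-14 0-14-2-7 0-8 2-6 6-2 10 12 5-5 25-13 7-10 0-6-6-15 0-45-9-4-6-24 6-14 10-8 15-6 3-10-2-2-6 6-21-1-13-6-17-2-3-2-3-7-13 0-17 6-21 21 1-2-12-15-8-19z"/><path data-summit="90 101" data-sink="206 134" d="M176 16l-79 1 6 30-11 28-1 24-11 21 0 15 6 20 22 5 8 13-1 21 3 12 8 0 8-2 10 0 2 2 8 43 9 11 4 12 9-5 22-40-4-68 12-25 5-20 5-6 0-3-28-25 5-17 0-24 5-15-7 0z"/><path data-summit="542 113" data-sink="206 134" d="M467 16l-126 0 1 7 12 21 6 16 1 18-5 7-15 0-6 3-9 10 2 9 10 19 7 2 35 4 20 8 3 15-5 10 0 8 17 27 6 28 3 33 8 8 5 11 11-1 6-18 18-15 3-4 3-15 12-11-7-2-13-11 4-39 4-11 10-7-9-2-23-19-11-17-9-24 3-22 13-23 12-7 4-8z"/><path data-summit="542 113" data-sink="51 383" d="M591 16l-123 0-4 16-11 6-9 15-5 9-3 22 9 24 11 17 9 9 17 11 6 1-6 4-7 9-5 35 0 9 13 11 11 0 18-17 4-8 2-24 18-48 9-7 25-6 15-8 7-1z"/><path data-summit="305 354" data-sink="573 383" d="M435 282l-28 13-17 0-7 12-20 9-5 5-6 14 6 24 13 5 15 0 7-3 5 1 18 21 2 15 8 16 12-10 7-17 11-5 8 16 18 11 21 5 13 0 20 7 21-7 16-10 11 45 0 7 7 2 1-107-9 8-5 15-5 8-10-6-21-18-23-8-7-5 0-15 8-18 1-12-36 2-15 8-9 9-15-14z"/><path data-summit="542 113" data-sink="573 383" d="M591 96l-6 0-15 8-25 6-9 7-18 48-2 24-4 8-34 30-3 15-21 19-6 18-12 2 10 24 15 14 9-9 10-6 12-3 30-1 21-12 21-6 14-8 14-13z"/><path data-summit="29 591" data-sink="51 383" d="M60 396l-22 12-9 10-13-4 1 178 64 0 15-6 2-4-1-7-13-11 0-7 6-8 1-9 13 1 9-5 7-6 7-14 1-13 7-7 22-13-6-10-8-9-11 0-13 8-12 0-8-3-8-8-6-14 0-28-5-11-8-8z"/><path data-summit="509 579" data-sink="573 383" d="M456 382l-11 5-7 17-12 10 4 8 0 16 16 17 4 6 2 16-1 8 3 0 2-6 12-15 20-12 4 10 1 15 19 42 8 30 23 17 20 10 11-40 0-29-8-10-2-20 20-19 0-9-8-30-2-14-38 16-20-7-13 0-21-5-18-11z"/><path data-summit="305 354" data-sink="234 584" d="M206 444l-14 1-5 5-7 15-23 20 6 9 27 24-3 24-17 2-2 2 1 11 13 13 15 8 36 5 0 9 66 0-1-17 3-14-17-16-2-8-10-9-7-21-17-18-4-15 6-13-5 2-6-1-18-14z"/><path data-summit="156 296" data-sink="51 383" d="M186 282l-7 6-21 7-17 11-6-8-7-4-17-2-1 14 6 18-1 5-20 20-9 5-20 20-16 9 12 14 10 3 8 8 5 11 1 33 5 9 11 9 17 2 7-3 10-16 6-24 12-22 12-60 16-18-1-21 11-8 7-9z"/><path data-summit="90 101" data-sink="48 237" d="M54 115l-4 5-1 18-12 15 0 18-7 14 0 24 12 25 33 14 27 8 35 4 21 12 7 0-2-12-9-11-8-43-2-2-10 0-15 2-8-7-12 0-7-3-4-4-3-21-5-7 6-11-4-16-2-4-9 1z"/><path data-summit="305 354" data-sink="347 561" d="M326 445l-3 0-5 8 2 29-14 14-15-2-39-37-8 17 4 15 17 18 7 21 10 9 2 8 17 16-3 14 0 12 2 5 30-1 1-16 14-15 9-1 4-4 4-13 0-20 12-12 5-3-12-24-13-11-18-8 0-9z"/><path data-summit="509 579" data-sink="51 383" d="M488 452l-20 12-12 15-2 6-10 2-6 8 12 8 12 22 1 15-7 21-12 3-10 9 0 18 121 1 1-7 6-9-37-22-7-8-4-22-18-38z"/><path data-summit="305 354" data-sink="207 411" d="M303 340l-28 4-4 10-5 6-12 1-29 19-9 4-28 0-7 26 0 18 5 10 6 6 14 0 12 2 18 14 7 3 5-1 6-7 12-24 22-23 13-21-1-13 6-18z"/>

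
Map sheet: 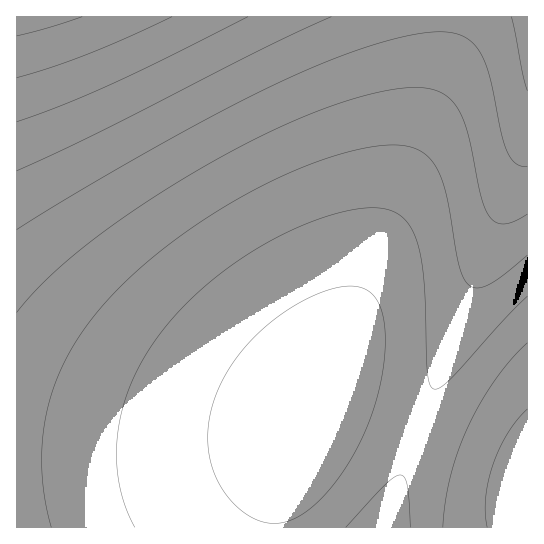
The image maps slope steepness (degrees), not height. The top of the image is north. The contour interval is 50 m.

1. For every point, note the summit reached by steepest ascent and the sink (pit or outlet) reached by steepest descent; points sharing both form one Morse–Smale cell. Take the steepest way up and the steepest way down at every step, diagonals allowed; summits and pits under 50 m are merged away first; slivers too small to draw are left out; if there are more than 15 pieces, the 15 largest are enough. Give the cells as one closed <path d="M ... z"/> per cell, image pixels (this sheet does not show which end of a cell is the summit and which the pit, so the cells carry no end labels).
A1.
<path d="M446 16l-430 1 1 511 365 0 2-2 33-93-79-29-21-2 34-80 72-196 18-61 6-34z"/><path d="M527 16l-80 1-2 26-10 47-76 211-41 102 8-2 12 3 77 28 4-2 32-88 77-197z"/><path d="M527 145l-110 286 1 2 108 40 2 0z"/><path d="M421 433l-3 0-3 5-32 90 145-1-1-54z"/>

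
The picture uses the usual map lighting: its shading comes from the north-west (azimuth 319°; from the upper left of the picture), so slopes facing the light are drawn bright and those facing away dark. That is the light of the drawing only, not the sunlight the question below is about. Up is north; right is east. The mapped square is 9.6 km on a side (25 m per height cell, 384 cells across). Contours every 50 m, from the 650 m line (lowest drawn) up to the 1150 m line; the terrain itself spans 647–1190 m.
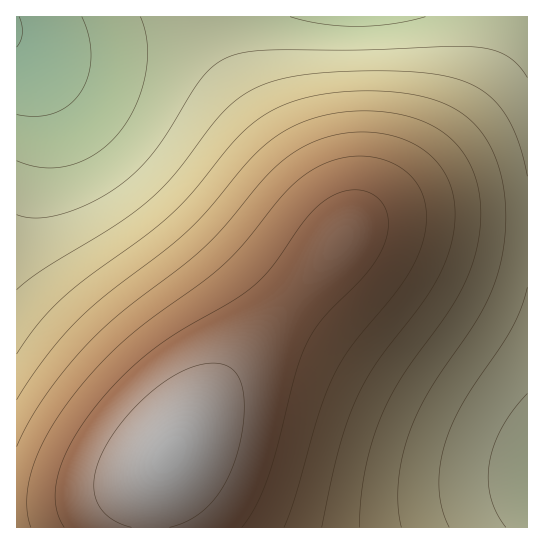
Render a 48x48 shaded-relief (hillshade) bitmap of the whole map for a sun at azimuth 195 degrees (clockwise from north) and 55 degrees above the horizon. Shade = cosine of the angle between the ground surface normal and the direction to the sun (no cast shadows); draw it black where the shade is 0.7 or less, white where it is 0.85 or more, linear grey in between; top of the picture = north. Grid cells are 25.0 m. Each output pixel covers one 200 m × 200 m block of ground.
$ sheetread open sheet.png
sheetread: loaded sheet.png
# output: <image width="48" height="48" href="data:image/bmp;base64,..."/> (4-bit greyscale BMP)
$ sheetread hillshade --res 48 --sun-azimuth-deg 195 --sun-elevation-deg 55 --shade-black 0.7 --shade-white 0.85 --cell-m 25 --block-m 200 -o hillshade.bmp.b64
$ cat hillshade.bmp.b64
<image width="48" height="48" href="data:image/bmp;base64,Qk32BAAAAAAAAHYAAAAoAAAAMAAAADAAAAABAAQAAAAAAIAEAAATCwAAEwsAABAAAAAAAAAAAAAAABEREQAiIiIAMzMzAERERABVVVUAZmZmAHd3dwCIiIgAmZmZAKqqqgC7u7sAzMzMAN3d3QDu7u4A////AO7u7v/////u7u7d3czMu7u7qqqqqqqqqu7u7u7u7u7u7u3d3czMu7u7uqqqqqqqqt3d3e7u7u7u7d3d3MzMu7u7u7qqqqqqqszN3d3d3d3d3d3dzMzMu7u7u7u7u7u7u8zMzMzN3d3d3d3MzMzMu7u7u7u7u7u7u7u7vMzMzMzMzMzMzMzMy7u7u7u7u7u7zLu7u7u8zMzMzMzMzMzMzLu7u7u7vMzMzKqqqru7u7zMzMzMzMzMzMzMzMzMzMzMzKqqqqqru7u7u7zMzMzMzMzMzMzMzMzMzKqqqqqqqru7u7u7u8zMzMzMzMzMzMzM3amZmZqqqqq7u7u7u7zMzMzMzMzMzN3d3ZmZmZmZqqqqq7u7u7zMzMzMzd3d3d3d3ZmZmZmZmaqqqqu7u7zMzMzd3d3d3d3d3ZmZmZmZmZmaqqq7u7zMzN3d3d3d3d3d3ZmZmYiJmZmZqqqru7zMzd3d3d3d3d3d3amZmIiIiJmZmaqru7zMzd3d3d3d3d3d3amZmIiIiIiZmZqqu7zM3d3d7u7t3d3d3aqZmIiIiIiImZqqu7zM3d3u7u7u3d3d3aqZmIiIiIiIiZmqu7zN3d7u7u7u3d3d3KqZmIiIiIiIiJmqu7zN3d7u7u7u3d3dzKqZmIiId3eIiJmqq7zN3d7u7u7t3d3czKqZmIiId3d4iJmaq7zM3d7u7u3d3d3MzKqZmIiHd3d4iImaq7zM3d3e7d3d3dzMzKqZmIiHd3d4iImaq7vM3d3d3d3d3MzMy6qZmIiId3d4iImaqrvMzd3d3d3czMzLu6qZmIiId3d4iImZqru8zM3d3czMzMu7u6qZmIiIh3eIiImZqqu7zMzMzMzMy7u7u6mZmIiIiIiIiImZqqu7u8zMzLu7u7u7qqmZmYiIiIiIiImZmqqru7u7u7u7uqqqqpmZmYiIiIiIiImZmaqqqqqqqqqqqqqqqpmZmZmIiIiIiJmZmZmaqqqqqqmZmZmZmZmZmZmZmZmZmZmZmZmZmZmZmZmZmZmZmZmZmZmZmZmZmZmZmYiIiIiIiIiIiIiZmYmZmZmZmZmZmZmZiIiIh3d3d3d3iIiImYmZmZmqqqqpmZmYiIh3d3ZmZmZ3d3iIiYmZmaqqqqqqqZmYiHd3ZmZmZmZmd3eIiYmZmqqqqqqqqpmYiHdmZlVVVVVmZ3eIiZmZqqqru7uqqpmYh3dmVVVVVVVWZneIiZmaqqu7u7u7qqmYh3ZmVVRERFVVZneIiZmqq7u7u7u7qqmYh3ZlVUREREVVZneIiZqqu7u7zLu7uqmYh3ZlVEREREVVZneImaqru7zMzMy7uqqYh3ZlVEREREVWZneImaq7vMzMzMzLu6qZh3ZlVERERFVWZ3iJmbu7zMzMzMzMu6qZh3ZlVURERVVmZ3iJmrvMzN3d3czMu6qZiHdmVVVVVVZmd4iZqszM3d3d3dzMu7qZiHdmZVVVVWZneImZqszd3d3d3d3My7qpmId2ZmZmZmd3iJmaqt3d3d3d3d3My7qpmId3ZmZmZnd4iZmqqw=="/>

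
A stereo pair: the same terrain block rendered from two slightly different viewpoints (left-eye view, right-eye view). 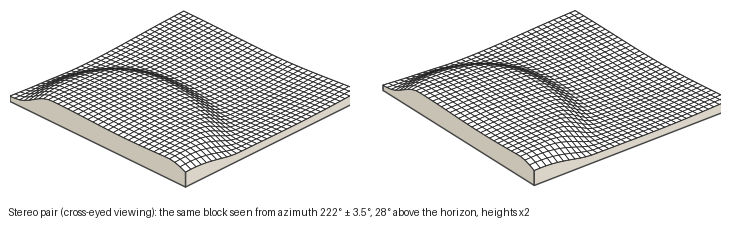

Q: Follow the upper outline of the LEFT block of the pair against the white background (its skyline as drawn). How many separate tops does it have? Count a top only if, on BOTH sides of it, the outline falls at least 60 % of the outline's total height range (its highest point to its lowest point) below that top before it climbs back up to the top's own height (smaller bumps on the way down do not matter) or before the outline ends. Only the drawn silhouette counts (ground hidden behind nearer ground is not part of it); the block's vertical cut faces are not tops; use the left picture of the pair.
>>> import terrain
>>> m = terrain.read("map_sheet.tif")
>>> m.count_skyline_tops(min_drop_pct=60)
1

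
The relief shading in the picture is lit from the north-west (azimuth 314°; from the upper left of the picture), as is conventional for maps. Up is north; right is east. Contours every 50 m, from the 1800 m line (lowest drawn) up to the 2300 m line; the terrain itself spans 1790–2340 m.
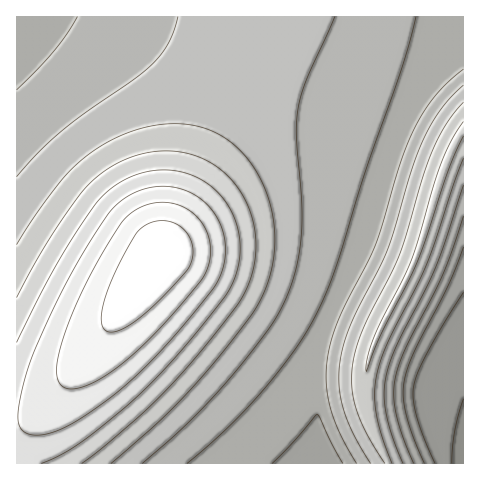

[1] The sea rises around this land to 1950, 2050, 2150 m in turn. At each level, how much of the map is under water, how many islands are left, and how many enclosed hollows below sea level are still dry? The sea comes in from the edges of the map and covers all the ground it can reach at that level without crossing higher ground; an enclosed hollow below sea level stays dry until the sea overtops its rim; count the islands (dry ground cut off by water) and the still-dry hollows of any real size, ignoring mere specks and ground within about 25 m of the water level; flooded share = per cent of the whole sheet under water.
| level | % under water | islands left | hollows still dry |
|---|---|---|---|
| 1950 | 18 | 0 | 0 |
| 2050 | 62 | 0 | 0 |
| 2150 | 80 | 0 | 0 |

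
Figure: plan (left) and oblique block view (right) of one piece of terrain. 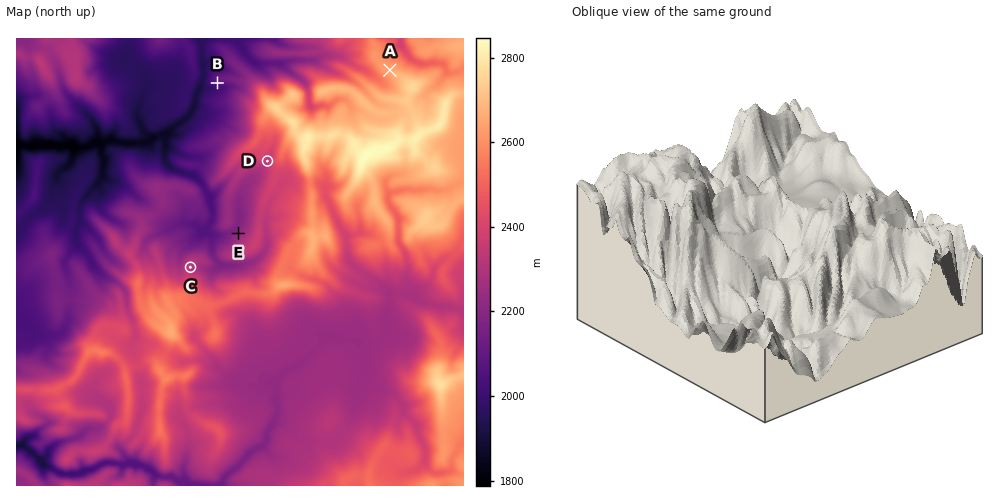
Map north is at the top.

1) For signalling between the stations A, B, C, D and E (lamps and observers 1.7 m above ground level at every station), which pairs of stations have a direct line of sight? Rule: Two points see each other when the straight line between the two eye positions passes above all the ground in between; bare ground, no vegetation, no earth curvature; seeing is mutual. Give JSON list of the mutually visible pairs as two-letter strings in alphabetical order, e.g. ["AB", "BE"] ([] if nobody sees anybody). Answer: ["BC", "CD", "CE", "DE"]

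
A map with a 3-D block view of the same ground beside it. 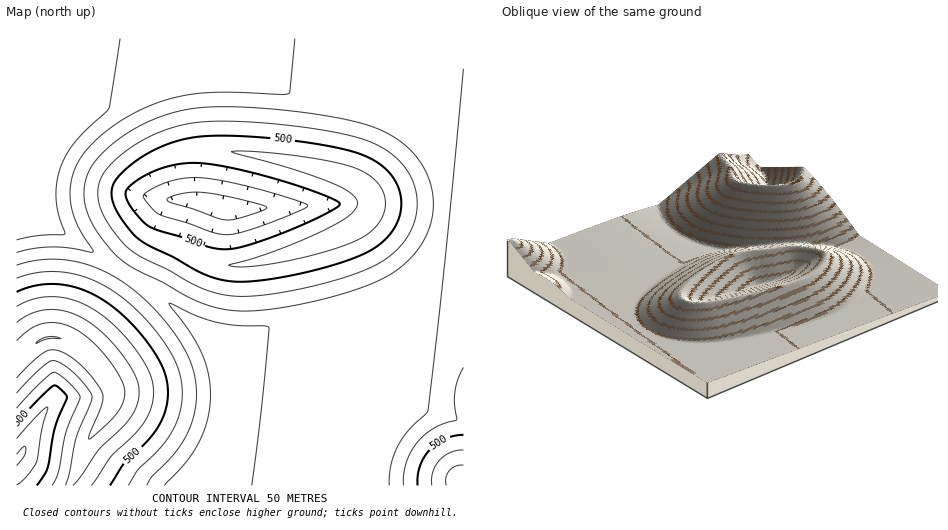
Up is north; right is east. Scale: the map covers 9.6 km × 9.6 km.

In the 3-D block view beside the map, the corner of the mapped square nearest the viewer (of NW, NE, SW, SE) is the NE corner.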